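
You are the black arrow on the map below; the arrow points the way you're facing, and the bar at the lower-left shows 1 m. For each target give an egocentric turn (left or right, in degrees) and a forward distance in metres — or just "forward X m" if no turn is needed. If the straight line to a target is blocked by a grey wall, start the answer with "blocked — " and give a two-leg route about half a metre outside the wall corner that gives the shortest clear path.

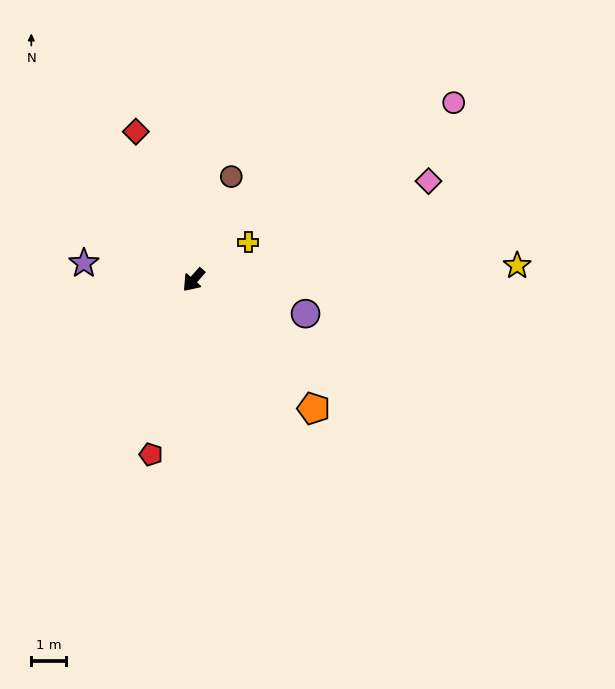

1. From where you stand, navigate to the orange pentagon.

turn left 84°, forward 5.1 m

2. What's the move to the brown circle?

turn right 159°, forward 3.2 m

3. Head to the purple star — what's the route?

turn right 57°, forward 3.2 m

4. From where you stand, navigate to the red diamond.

turn right 117°, forward 4.6 m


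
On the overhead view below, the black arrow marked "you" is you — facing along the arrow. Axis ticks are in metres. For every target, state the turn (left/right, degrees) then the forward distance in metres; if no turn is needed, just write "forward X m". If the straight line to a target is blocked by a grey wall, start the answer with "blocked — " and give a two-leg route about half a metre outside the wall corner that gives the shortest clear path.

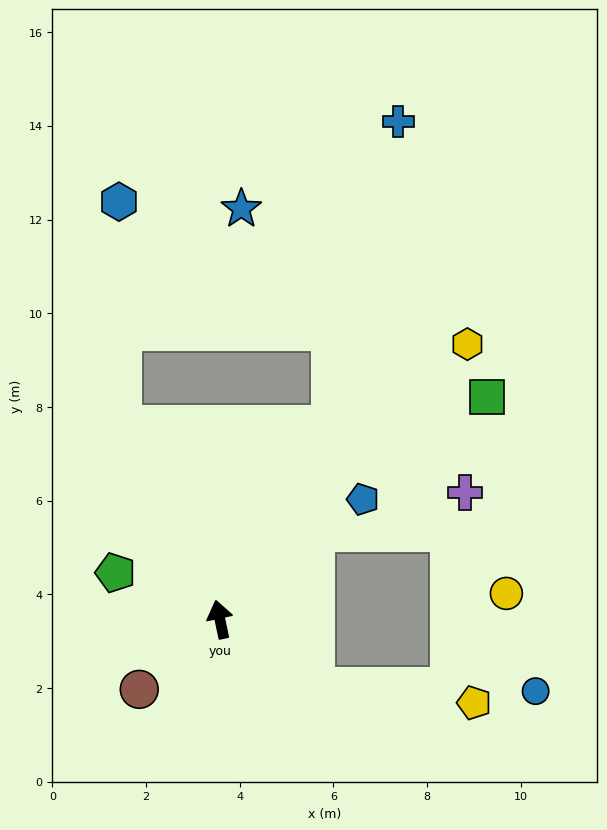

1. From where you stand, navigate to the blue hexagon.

blocked — turn left 15°, forward 4.6 m, then turn right 26°, forward 4.8 m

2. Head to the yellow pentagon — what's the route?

blocked — turn right 137°, forward 2.5 m, then turn left 29°, forward 3.4 m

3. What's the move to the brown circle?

turn left 119°, forward 2.3 m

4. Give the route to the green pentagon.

turn left 54°, forward 2.4 m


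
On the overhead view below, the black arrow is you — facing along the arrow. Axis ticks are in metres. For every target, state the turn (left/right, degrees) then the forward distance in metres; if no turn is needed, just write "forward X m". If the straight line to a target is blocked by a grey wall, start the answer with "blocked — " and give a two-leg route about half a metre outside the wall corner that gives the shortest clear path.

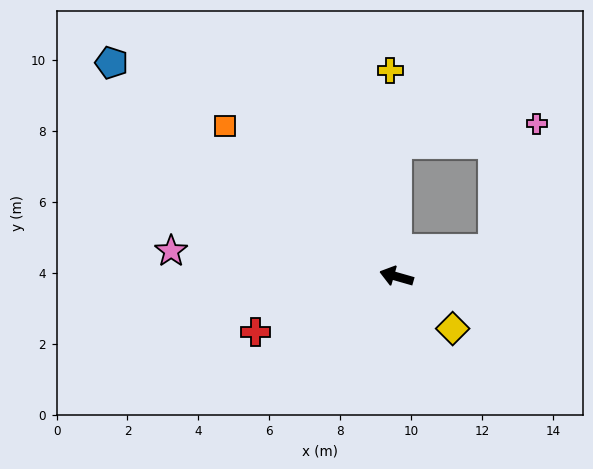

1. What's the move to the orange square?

turn right 25°, forward 6.4 m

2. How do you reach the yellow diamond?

turn left 153°, forward 2.2 m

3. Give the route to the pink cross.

blocked — turn right 148°, forward 2.8 m, then turn left 55°, forward 3.7 m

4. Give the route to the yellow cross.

turn right 72°, forward 5.8 m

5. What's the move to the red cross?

turn left 37°, forward 4.3 m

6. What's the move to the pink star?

turn left 9°, forward 6.4 m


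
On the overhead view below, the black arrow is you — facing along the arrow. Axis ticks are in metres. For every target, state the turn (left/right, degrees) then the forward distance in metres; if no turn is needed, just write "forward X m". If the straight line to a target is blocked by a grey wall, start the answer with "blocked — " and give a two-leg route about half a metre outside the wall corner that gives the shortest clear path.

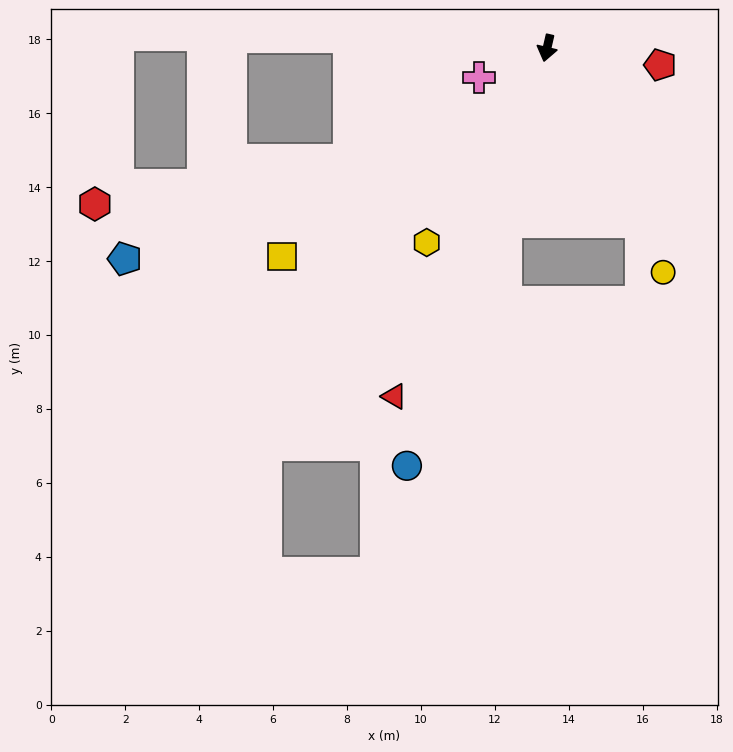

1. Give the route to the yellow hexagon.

turn right 19°, forward 6.2 m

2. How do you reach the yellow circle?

turn left 40°, forward 6.8 m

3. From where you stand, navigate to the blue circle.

turn right 6°, forward 11.9 m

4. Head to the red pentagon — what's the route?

turn left 95°, forward 3.1 m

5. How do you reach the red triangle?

turn right 11°, forward 10.3 m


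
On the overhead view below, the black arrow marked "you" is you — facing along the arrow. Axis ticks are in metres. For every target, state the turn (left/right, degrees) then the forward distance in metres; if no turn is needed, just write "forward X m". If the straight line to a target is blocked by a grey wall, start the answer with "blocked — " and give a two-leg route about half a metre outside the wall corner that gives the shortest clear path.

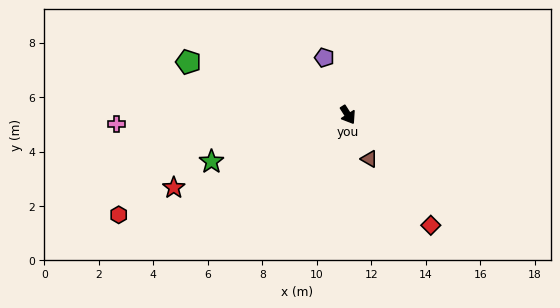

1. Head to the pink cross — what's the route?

turn right 120°, forward 8.5 m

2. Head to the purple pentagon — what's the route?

turn left 170°, forward 2.3 m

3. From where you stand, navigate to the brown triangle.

turn right 7°, forward 1.8 m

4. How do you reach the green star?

turn right 104°, forward 5.3 m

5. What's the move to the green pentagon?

turn right 141°, forward 6.2 m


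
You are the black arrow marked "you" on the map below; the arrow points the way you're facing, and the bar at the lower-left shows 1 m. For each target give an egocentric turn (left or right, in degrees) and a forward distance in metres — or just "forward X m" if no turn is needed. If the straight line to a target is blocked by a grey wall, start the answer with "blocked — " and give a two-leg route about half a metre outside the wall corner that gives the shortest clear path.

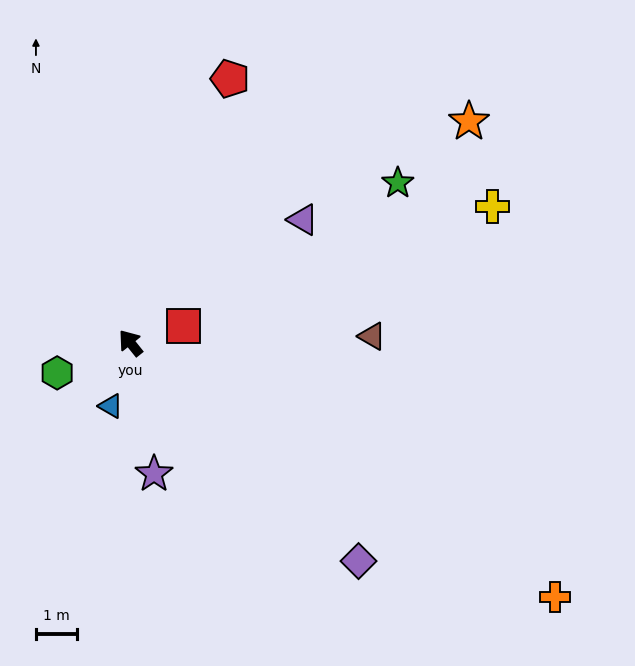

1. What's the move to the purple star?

turn left 152°, forward 3.2 m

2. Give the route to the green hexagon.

turn left 74°, forward 1.9 m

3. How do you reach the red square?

turn right 111°, forward 1.3 m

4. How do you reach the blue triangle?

turn left 124°, forward 1.6 m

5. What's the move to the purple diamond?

turn right 172°, forward 7.6 m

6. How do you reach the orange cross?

turn right 160°, forward 12.0 m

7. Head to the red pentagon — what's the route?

turn right 59°, forward 6.8 m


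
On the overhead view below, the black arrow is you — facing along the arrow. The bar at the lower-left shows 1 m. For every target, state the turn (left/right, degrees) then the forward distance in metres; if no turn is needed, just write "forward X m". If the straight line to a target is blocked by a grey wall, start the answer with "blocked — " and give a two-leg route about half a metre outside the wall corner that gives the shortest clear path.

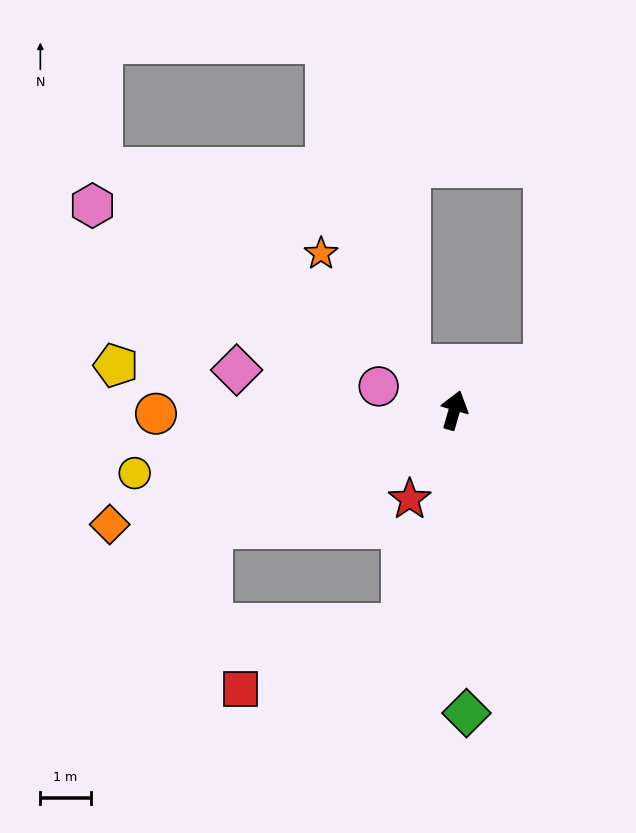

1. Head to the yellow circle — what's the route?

turn left 117°, forward 6.5 m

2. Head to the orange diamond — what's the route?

turn left 125°, forward 7.2 m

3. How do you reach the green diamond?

turn right 162°, forward 6.0 m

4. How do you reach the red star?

turn left 170°, forward 2.0 m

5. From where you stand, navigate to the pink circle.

turn left 89°, forward 1.6 m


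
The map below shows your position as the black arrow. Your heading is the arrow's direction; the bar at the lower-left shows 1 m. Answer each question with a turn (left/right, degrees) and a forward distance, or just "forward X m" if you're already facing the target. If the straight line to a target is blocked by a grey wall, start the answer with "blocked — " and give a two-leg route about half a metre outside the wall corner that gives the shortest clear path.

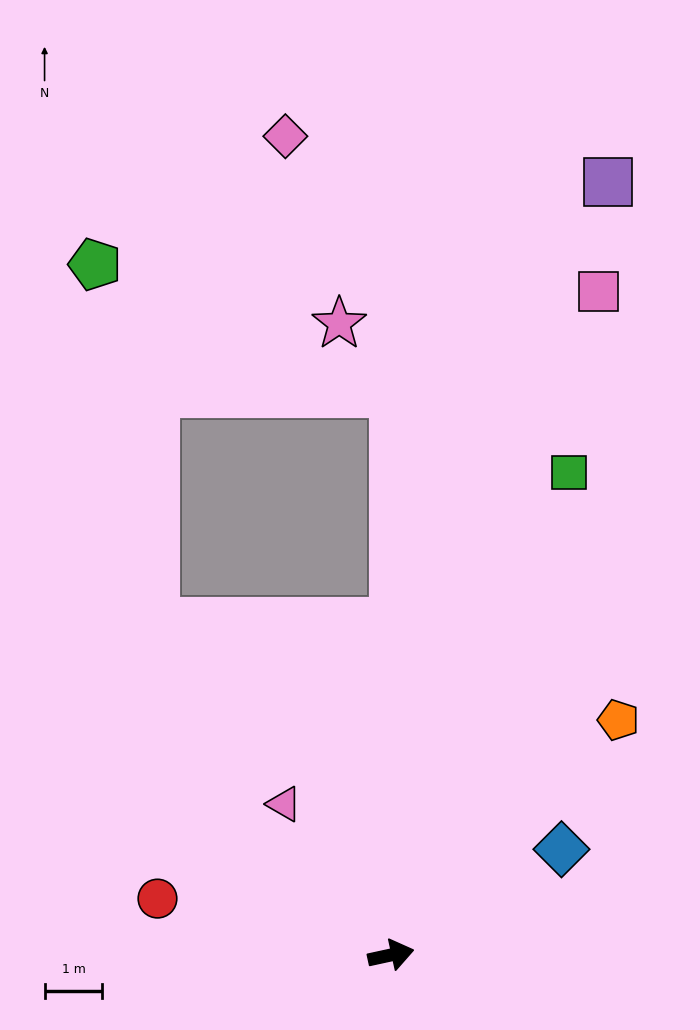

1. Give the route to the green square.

turn left 57°, forward 8.9 m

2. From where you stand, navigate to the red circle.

turn left 154°, forward 4.2 m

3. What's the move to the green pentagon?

blocked — turn left 77°, forward 9.7 m, then turn left 68°, forward 5.6 m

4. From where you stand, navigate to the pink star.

blocked — turn left 77°, forward 9.7 m, then turn left 39°, forward 1.5 m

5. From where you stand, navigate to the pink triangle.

turn left 113°, forward 3.2 m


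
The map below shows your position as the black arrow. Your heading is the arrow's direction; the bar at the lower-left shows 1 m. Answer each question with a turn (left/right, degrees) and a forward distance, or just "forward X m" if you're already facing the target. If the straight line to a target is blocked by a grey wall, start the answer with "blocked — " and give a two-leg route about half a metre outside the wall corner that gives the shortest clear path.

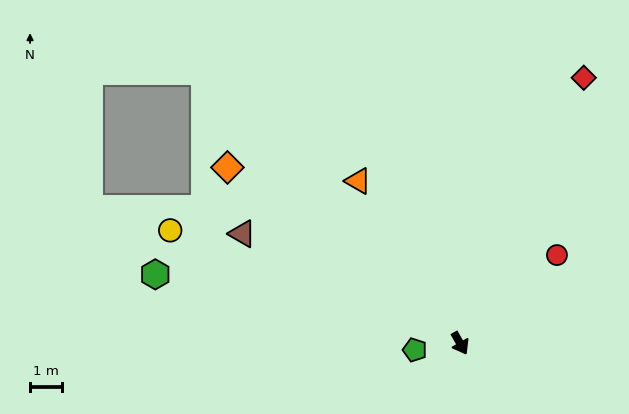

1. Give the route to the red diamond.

turn left 125°, forward 9.1 m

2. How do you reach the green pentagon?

turn right 111°, forward 1.4 m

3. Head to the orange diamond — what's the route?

turn right 157°, forward 9.1 m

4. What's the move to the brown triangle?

turn right 146°, forward 7.6 m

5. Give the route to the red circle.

turn left 103°, forward 4.1 m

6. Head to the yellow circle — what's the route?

turn right 141°, forward 9.7 m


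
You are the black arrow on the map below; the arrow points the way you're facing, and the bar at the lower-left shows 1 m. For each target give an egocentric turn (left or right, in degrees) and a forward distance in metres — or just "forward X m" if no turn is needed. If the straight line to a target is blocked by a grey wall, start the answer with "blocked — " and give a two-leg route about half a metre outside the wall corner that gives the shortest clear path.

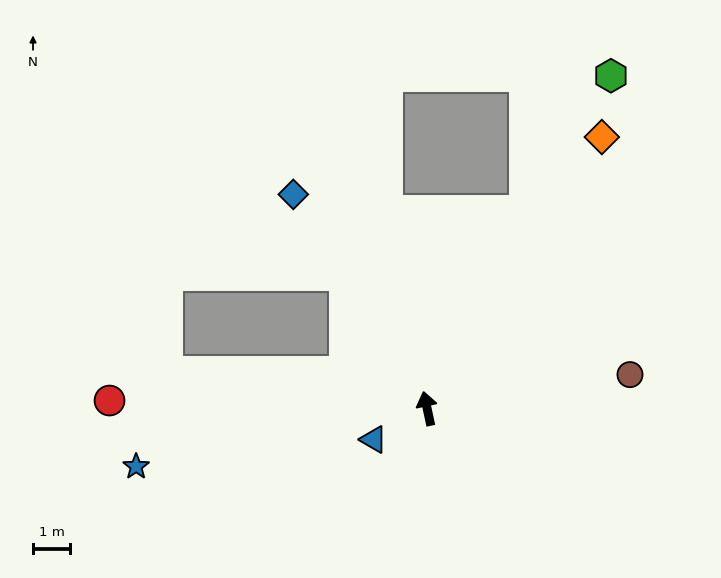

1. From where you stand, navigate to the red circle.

turn left 76°, forward 8.6 m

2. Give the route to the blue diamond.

turn left 20°, forward 6.8 m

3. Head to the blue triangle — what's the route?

turn left 108°, forward 1.7 m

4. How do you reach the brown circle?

turn right 93°, forward 5.5 m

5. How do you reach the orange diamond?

turn right 45°, forward 8.7 m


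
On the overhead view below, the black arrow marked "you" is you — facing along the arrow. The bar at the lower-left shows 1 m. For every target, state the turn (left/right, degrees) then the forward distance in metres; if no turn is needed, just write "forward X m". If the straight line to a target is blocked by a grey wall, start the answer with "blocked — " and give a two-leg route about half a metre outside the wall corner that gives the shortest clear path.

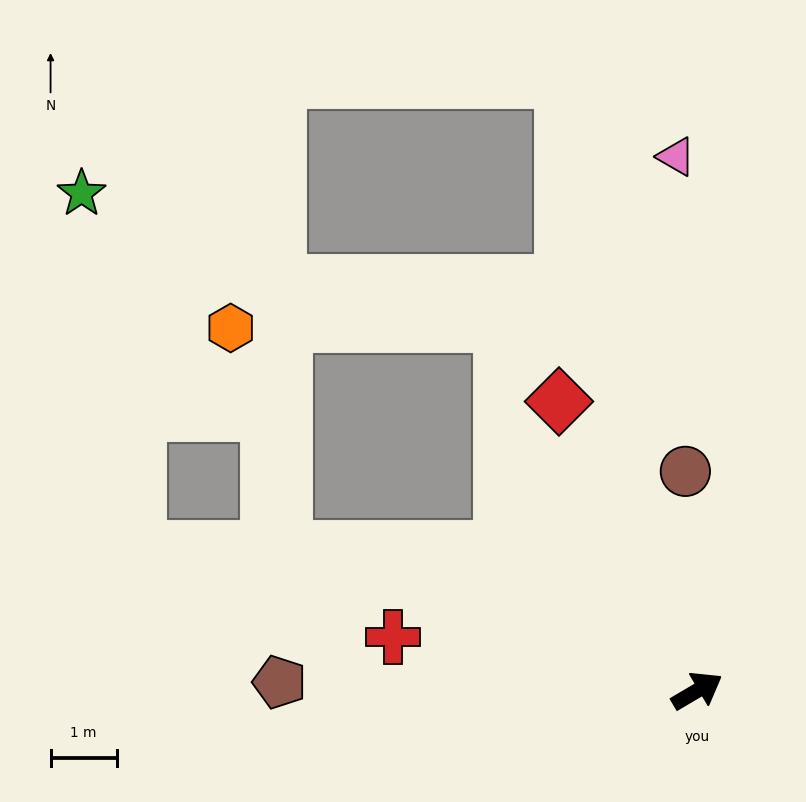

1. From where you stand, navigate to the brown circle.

turn left 63°, forward 3.3 m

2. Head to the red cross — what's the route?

turn left 139°, forward 4.7 m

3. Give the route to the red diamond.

turn left 85°, forward 4.8 m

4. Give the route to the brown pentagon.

turn left 148°, forward 6.3 m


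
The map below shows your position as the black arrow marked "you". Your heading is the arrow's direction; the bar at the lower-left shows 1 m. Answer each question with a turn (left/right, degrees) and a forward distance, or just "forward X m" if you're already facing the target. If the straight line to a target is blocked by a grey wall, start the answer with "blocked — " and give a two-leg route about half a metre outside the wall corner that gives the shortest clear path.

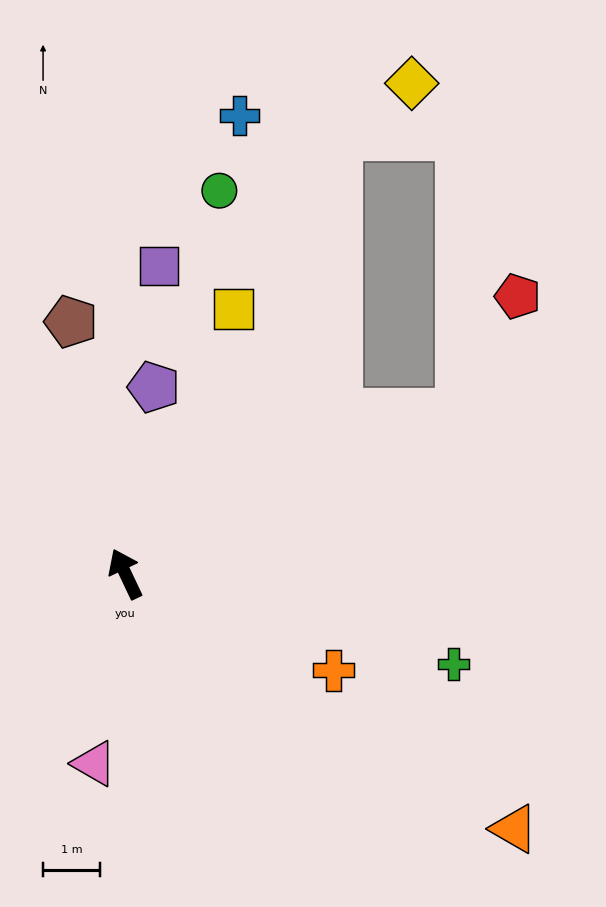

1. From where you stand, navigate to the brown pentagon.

turn right 13°, forward 4.5 m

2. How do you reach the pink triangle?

turn left 145°, forward 3.4 m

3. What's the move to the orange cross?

turn right 140°, forward 4.0 m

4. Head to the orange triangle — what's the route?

turn right 149°, forward 8.2 m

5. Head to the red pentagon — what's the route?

blocked — turn right 90°, forward 6.5 m, then turn left 38°, forward 2.3 m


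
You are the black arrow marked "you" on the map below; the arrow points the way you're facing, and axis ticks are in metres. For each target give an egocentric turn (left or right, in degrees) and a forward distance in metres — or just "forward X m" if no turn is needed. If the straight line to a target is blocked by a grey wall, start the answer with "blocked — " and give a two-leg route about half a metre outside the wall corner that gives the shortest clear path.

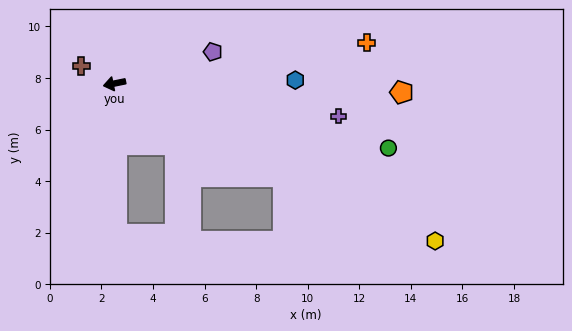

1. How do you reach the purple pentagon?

turn right 174°, forward 4.0 m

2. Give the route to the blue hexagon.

turn left 170°, forward 7.0 m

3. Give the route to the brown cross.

turn right 39°, forward 1.5 m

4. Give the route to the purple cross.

turn left 160°, forward 8.8 m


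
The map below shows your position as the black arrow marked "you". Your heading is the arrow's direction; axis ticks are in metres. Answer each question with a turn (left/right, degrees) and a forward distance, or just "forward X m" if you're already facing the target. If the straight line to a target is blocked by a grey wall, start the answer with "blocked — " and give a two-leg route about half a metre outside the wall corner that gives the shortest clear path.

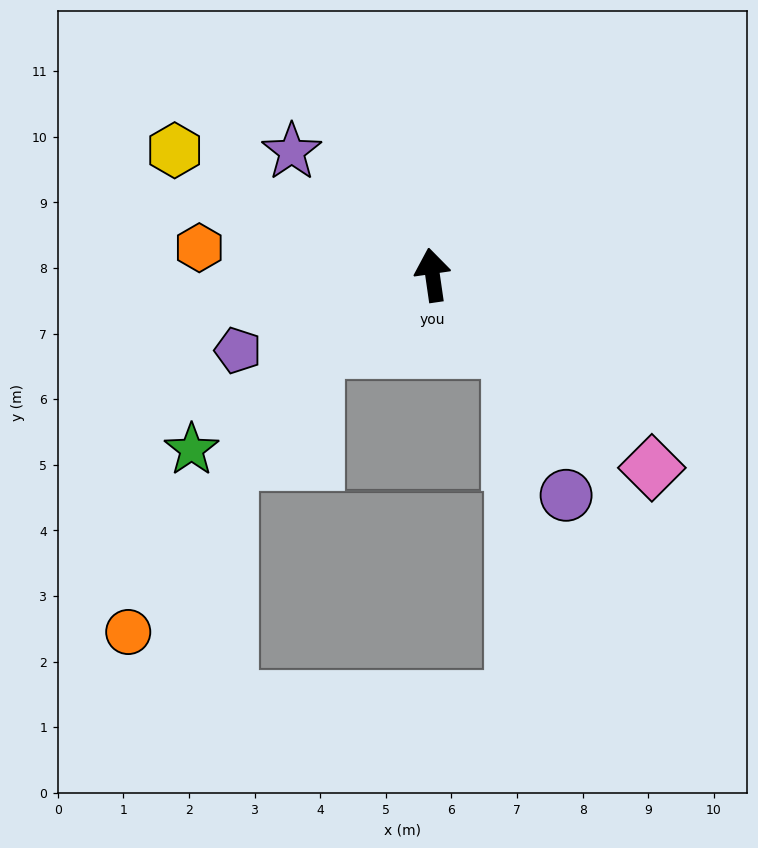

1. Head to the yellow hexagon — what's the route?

turn left 56°, forward 4.4 m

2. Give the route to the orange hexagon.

turn left 75°, forward 3.6 m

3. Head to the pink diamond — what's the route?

turn right 140°, forward 4.5 m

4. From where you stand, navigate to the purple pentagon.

turn left 103°, forward 3.2 m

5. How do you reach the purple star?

turn left 41°, forward 2.9 m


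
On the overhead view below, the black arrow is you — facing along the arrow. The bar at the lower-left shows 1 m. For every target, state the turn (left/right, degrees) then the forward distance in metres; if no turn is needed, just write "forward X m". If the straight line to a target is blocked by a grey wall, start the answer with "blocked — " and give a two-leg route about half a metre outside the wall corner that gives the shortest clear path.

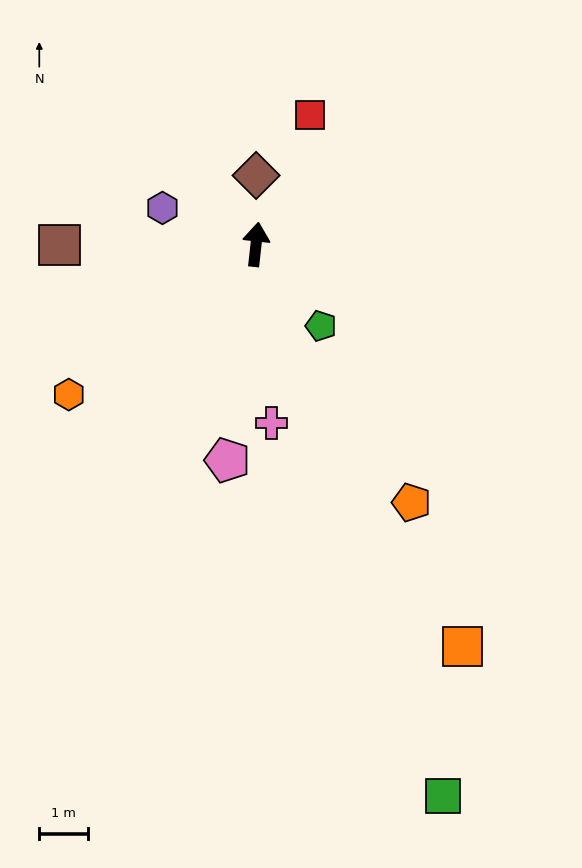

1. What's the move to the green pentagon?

turn right 135°, forward 2.2 m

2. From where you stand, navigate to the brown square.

turn left 96°, forward 4.1 m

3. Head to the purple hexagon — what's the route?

turn left 75°, forward 2.1 m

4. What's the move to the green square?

turn right 155°, forward 12.1 m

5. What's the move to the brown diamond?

turn left 6°, forward 1.4 m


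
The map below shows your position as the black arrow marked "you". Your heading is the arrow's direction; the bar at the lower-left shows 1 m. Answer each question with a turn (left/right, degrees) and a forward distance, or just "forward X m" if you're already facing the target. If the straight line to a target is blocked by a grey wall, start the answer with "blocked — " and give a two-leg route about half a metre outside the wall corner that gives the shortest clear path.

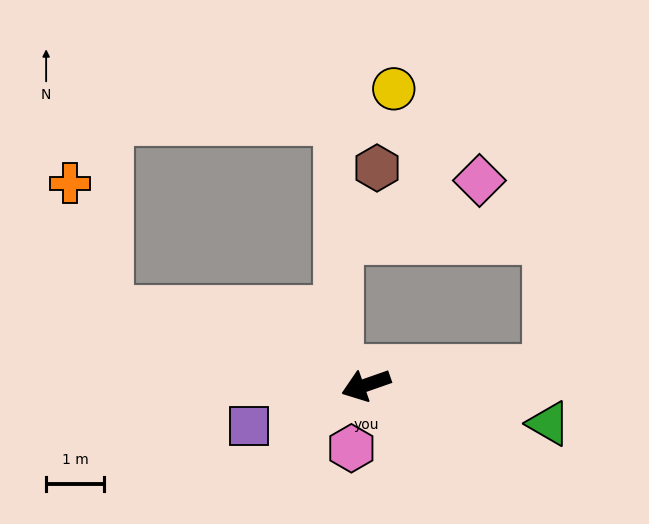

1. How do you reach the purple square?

forward 2.1 m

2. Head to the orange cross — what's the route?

blocked — turn right 36°, forward 4.6 m, then turn right 56°, forward 2.3 m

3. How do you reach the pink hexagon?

turn left 58°, forward 1.1 m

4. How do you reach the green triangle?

turn left 149°, forward 3.2 m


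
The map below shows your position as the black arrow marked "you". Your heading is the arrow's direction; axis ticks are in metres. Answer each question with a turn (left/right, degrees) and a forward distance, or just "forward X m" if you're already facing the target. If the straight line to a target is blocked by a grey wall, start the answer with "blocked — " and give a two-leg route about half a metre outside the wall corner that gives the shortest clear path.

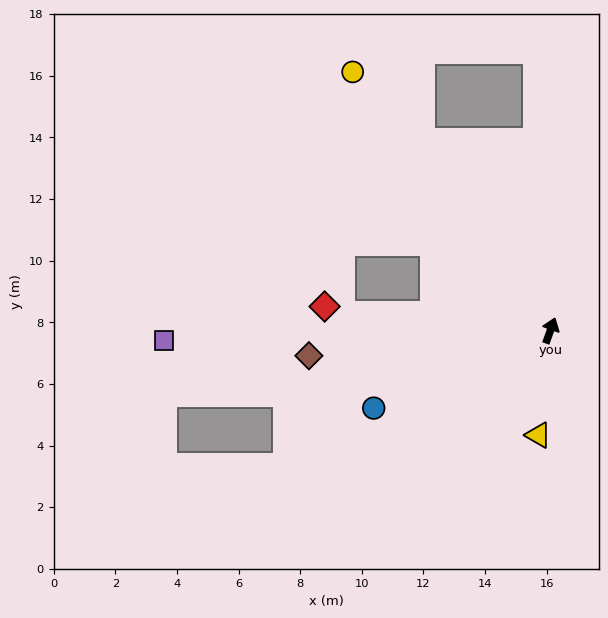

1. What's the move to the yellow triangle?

turn right 167°, forward 3.4 m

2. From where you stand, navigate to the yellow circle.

turn left 57°, forward 10.6 m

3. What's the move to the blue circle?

turn left 134°, forward 6.3 m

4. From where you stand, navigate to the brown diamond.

turn left 116°, forward 7.9 m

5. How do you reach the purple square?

turn left 111°, forward 12.5 m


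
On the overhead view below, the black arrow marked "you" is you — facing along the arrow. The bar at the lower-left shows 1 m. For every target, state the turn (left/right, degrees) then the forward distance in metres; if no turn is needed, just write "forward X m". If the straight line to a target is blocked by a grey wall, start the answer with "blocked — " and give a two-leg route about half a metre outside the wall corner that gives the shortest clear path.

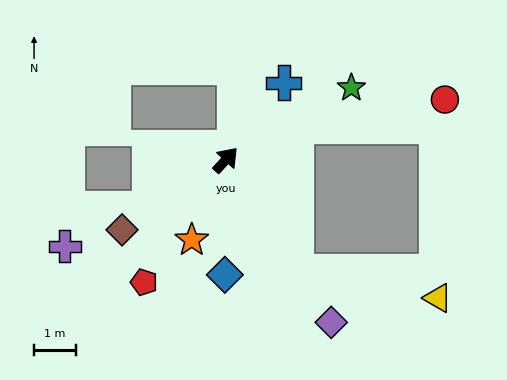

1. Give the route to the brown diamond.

turn left 167°, forward 3.0 m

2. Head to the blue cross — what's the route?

turn left 6°, forward 2.3 m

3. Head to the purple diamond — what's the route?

turn right 105°, forward 4.6 m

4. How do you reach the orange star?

turn right 161°, forward 2.1 m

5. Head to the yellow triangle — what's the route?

blocked — turn right 105°, forward 3.2 m, then turn left 47°, forward 3.4 m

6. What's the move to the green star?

turn right 18°, forward 3.5 m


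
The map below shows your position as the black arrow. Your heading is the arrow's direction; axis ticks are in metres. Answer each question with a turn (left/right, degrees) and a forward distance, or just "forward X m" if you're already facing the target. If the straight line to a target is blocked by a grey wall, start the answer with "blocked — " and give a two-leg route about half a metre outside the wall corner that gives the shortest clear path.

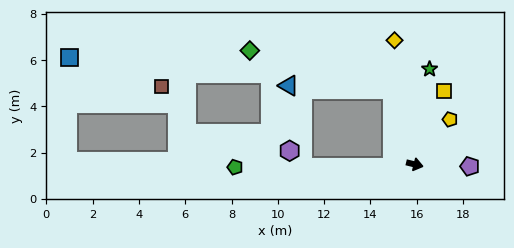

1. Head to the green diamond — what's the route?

blocked — turn left 120°, forward 3.4 m, then turn left 58°, forward 6.4 m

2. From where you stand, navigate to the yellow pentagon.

turn left 66°, forward 2.5 m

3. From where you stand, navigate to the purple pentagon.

turn left 12°, forward 2.4 m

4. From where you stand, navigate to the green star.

turn left 95°, forward 4.2 m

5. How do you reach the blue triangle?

blocked — turn left 120°, forward 3.4 m, then turn left 72°, forward 4.5 m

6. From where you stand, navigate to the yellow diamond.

turn left 113°, forward 5.4 m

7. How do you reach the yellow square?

turn left 82°, forward 3.4 m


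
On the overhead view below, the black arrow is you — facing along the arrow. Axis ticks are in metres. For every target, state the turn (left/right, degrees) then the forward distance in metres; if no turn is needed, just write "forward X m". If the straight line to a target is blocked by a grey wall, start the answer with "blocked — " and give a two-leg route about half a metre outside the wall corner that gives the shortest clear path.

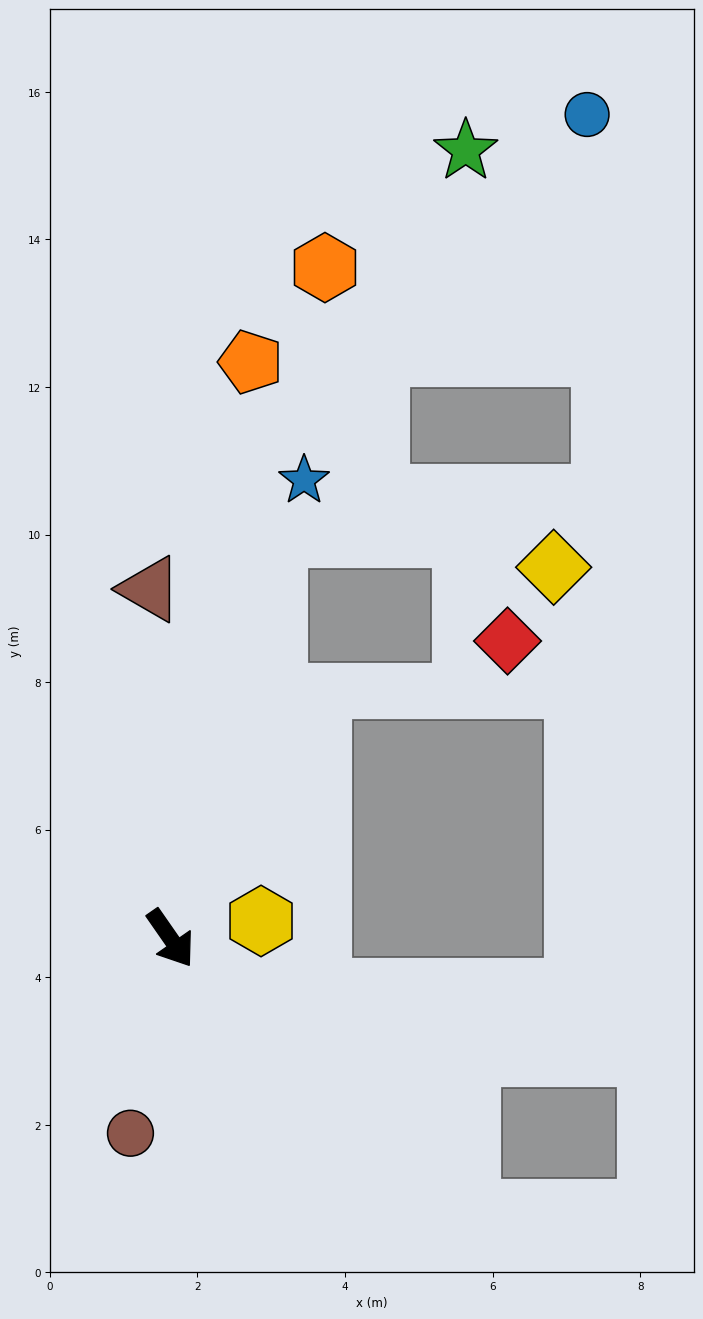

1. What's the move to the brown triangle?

turn left 149°, forward 4.7 m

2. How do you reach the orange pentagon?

turn left 137°, forward 7.9 m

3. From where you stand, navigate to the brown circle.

turn right 46°, forward 2.7 m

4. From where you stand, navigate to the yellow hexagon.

turn left 66°, forward 1.2 m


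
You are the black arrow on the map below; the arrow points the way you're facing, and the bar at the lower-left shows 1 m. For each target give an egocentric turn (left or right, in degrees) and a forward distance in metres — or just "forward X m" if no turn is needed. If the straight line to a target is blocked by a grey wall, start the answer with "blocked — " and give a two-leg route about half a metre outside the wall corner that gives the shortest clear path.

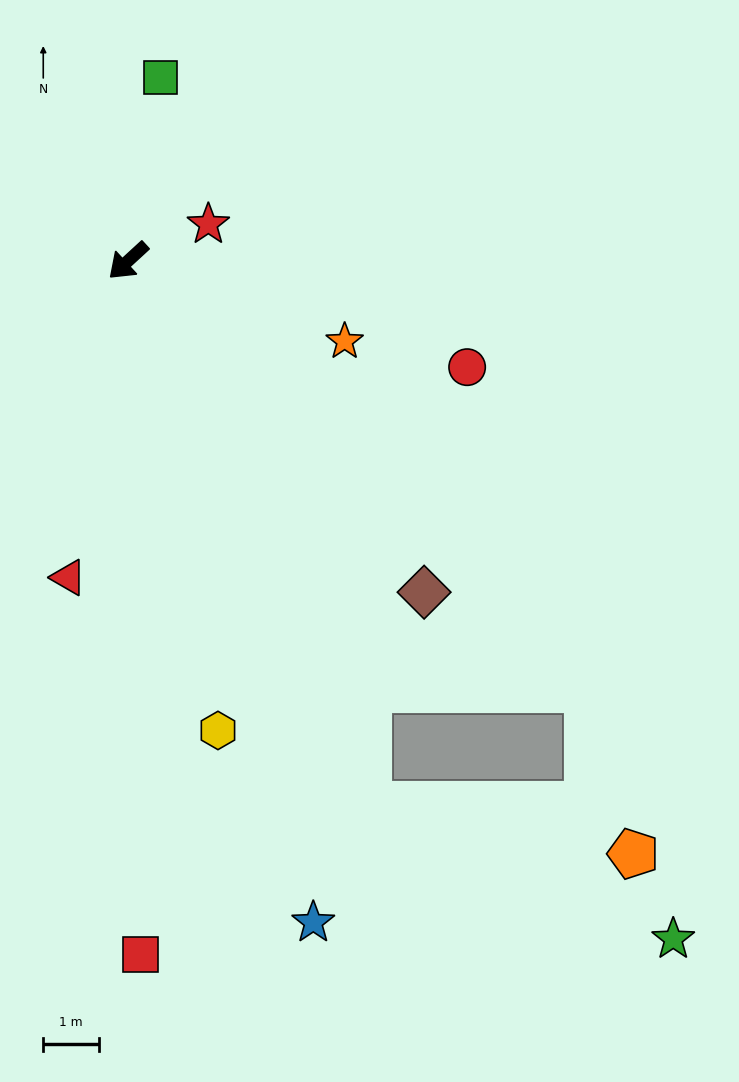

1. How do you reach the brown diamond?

turn left 89°, forward 8.0 m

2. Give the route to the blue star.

turn left 63°, forward 12.3 m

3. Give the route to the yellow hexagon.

turn left 58°, forward 8.6 m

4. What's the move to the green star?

blocked — turn left 71°, forward 10.7 m, then turn left 43°, forward 6.0 m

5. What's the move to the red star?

turn left 162°, forward 1.6 m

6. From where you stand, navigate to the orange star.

turn left 117°, forward 4.1 m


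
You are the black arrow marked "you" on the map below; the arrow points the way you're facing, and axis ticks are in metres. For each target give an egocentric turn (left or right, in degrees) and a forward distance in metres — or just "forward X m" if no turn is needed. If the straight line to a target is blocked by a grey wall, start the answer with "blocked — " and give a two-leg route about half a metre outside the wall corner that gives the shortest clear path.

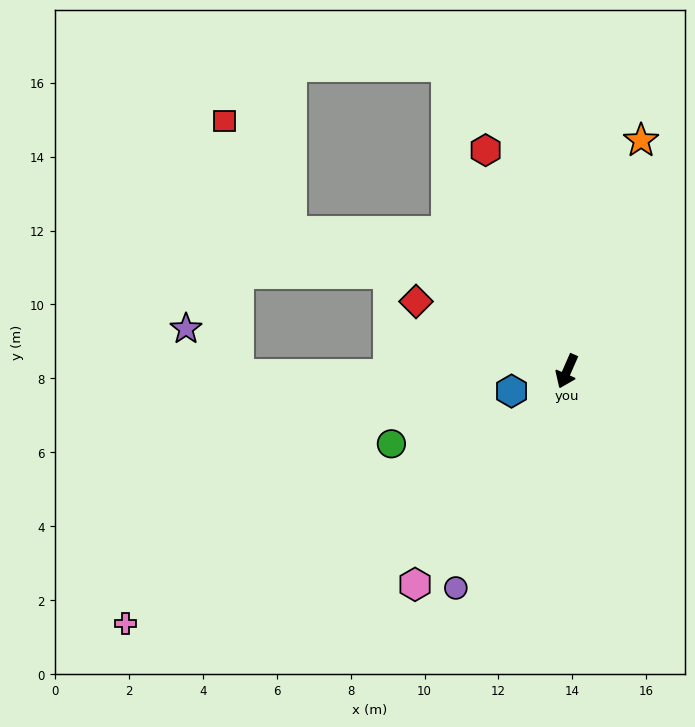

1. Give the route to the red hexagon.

turn right 136°, forward 6.4 m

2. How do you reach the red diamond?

turn right 91°, forward 4.5 m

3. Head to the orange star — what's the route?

turn right 174°, forward 6.6 m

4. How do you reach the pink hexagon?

turn right 12°, forward 7.1 m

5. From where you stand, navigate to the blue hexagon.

turn right 47°, forward 1.6 m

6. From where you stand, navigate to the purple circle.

turn right 3°, forward 6.6 m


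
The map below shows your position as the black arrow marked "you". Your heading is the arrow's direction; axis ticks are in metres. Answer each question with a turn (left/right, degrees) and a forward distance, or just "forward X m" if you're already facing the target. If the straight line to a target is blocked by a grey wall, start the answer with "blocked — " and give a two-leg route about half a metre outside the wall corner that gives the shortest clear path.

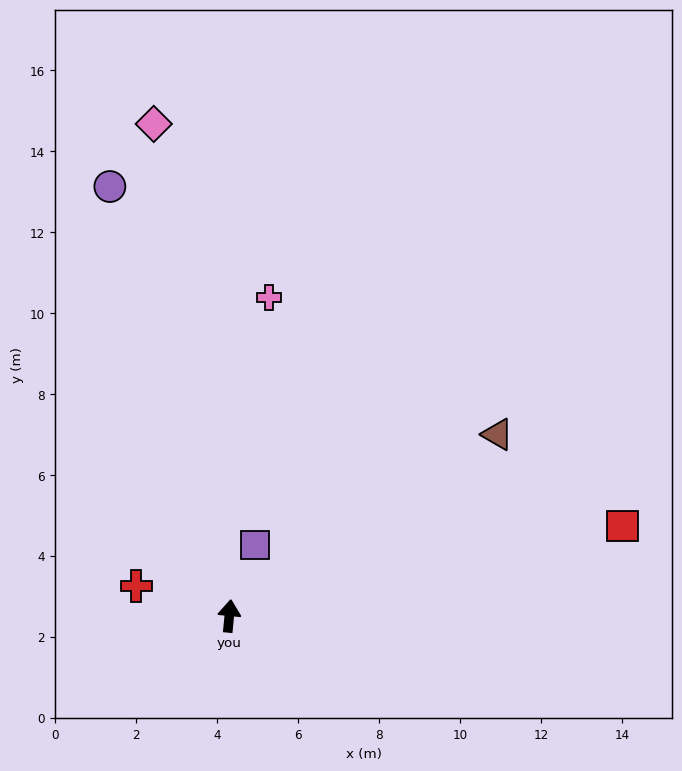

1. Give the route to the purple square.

turn right 14°, forward 1.9 m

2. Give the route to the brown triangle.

turn right 50°, forward 8.0 m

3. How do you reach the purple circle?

turn left 21°, forward 11.0 m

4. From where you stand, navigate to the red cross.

turn left 78°, forward 2.4 m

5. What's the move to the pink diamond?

turn left 14°, forward 12.3 m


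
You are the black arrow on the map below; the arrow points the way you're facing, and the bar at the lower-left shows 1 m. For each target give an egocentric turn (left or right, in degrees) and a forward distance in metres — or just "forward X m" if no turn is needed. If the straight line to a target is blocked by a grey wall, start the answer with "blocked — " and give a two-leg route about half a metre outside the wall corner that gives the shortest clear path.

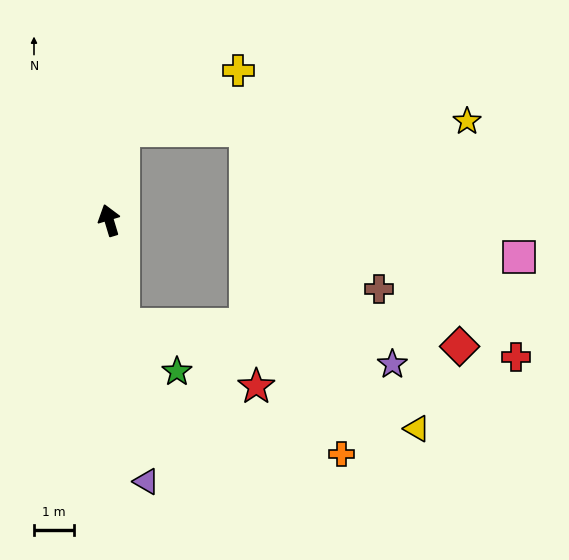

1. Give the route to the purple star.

blocked — turn left 171°, forward 2.6 m, then turn left 74°, forward 6.7 m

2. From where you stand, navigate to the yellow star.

blocked — turn right 26°, forward 2.3 m, then turn right 79°, forward 8.5 m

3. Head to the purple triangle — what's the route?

turn left 171°, forward 6.5 m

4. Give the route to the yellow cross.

blocked — turn right 26°, forward 2.3 m, then turn right 53°, forward 3.2 m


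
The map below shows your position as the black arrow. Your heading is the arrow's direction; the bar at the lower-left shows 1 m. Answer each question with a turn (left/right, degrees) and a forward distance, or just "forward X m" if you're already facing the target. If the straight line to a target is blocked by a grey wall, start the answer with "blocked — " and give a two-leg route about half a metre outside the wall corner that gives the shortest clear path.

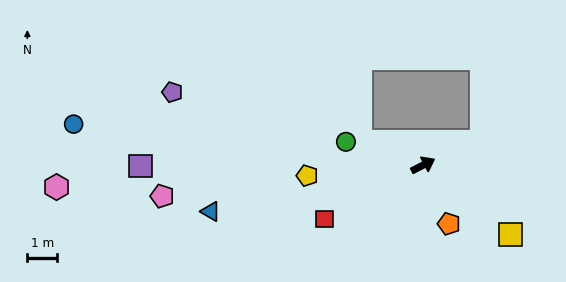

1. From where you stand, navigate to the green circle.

turn left 136°, forward 2.7 m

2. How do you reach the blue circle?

turn left 146°, forward 11.9 m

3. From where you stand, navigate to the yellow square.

turn right 66°, forward 3.8 m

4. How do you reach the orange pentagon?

turn right 94°, forward 2.2 m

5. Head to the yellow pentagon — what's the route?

turn left 158°, forward 3.9 m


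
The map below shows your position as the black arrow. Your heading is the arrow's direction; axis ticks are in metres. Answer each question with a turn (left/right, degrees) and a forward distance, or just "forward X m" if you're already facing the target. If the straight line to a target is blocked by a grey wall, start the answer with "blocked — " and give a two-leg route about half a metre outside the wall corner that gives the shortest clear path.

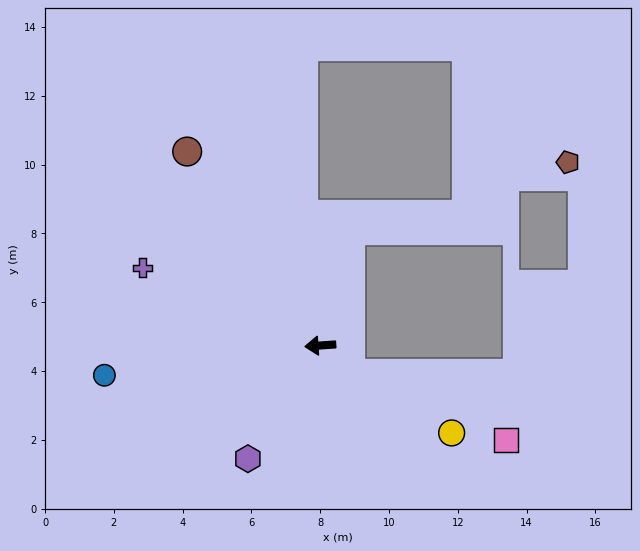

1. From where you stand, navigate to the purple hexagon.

turn left 53°, forward 3.9 m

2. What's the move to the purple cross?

turn right 28°, forward 5.6 m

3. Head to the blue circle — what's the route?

turn left 4°, forward 6.3 m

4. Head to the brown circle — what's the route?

turn right 60°, forward 6.8 m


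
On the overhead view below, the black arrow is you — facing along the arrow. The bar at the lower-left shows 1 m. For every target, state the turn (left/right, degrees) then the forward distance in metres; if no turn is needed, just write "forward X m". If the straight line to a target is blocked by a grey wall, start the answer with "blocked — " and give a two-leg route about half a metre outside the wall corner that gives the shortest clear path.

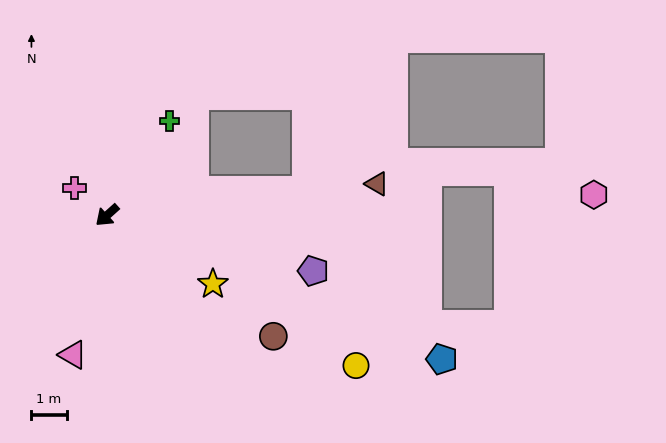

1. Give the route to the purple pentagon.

turn left 123°, forward 6.1 m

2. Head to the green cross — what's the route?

turn right 165°, forward 3.2 m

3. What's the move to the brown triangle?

turn left 145°, forward 7.7 m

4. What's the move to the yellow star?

turn left 105°, forward 3.6 m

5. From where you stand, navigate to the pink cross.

turn right 82°, forward 1.2 m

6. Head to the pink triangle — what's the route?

turn left 34°, forward 4.1 m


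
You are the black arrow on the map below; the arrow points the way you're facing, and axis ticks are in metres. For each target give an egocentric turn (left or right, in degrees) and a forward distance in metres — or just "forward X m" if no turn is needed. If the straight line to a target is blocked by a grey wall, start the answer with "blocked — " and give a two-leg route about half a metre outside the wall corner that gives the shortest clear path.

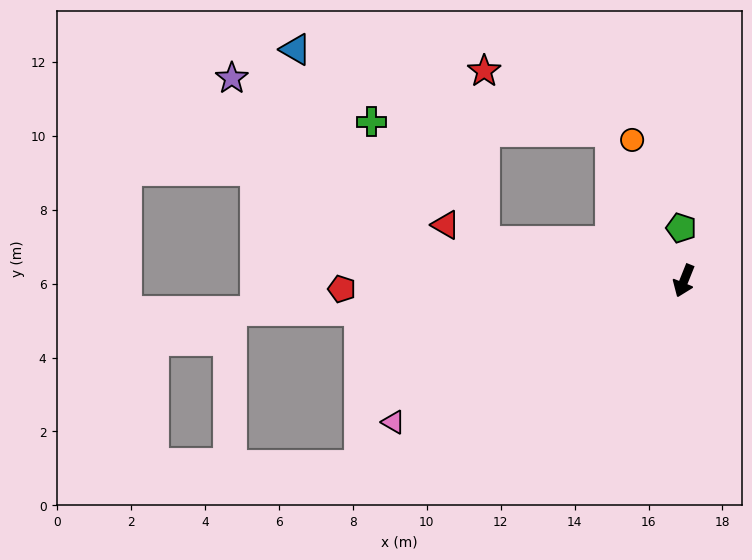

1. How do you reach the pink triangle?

turn right 42°, forward 8.7 m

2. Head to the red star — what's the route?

blocked — turn right 79°, forward 5.5 m, then turn right 79°, forward 4.6 m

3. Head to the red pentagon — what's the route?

turn right 67°, forward 9.3 m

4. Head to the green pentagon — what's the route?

turn right 155°, forward 1.4 m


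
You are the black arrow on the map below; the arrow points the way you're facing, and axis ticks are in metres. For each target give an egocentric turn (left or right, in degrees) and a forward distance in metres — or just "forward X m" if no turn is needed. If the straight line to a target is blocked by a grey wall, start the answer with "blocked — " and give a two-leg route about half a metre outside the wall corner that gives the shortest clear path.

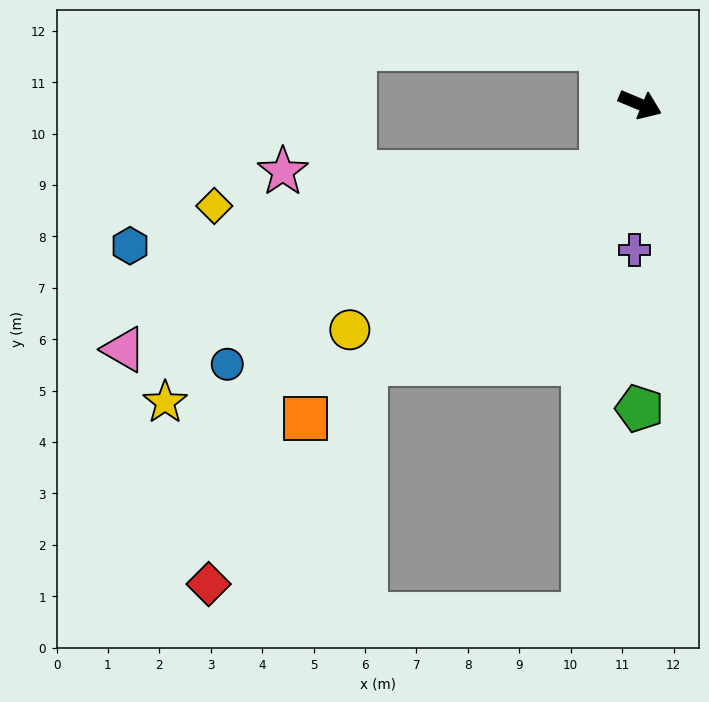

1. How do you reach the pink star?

blocked — turn right 97°, forward 1.5 m, then turn right 60°, forward 6.2 m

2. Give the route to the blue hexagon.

blocked — turn right 97°, forward 1.5 m, then turn right 51°, forward 9.3 m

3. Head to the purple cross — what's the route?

turn right 70°, forward 2.8 m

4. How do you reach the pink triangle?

blocked — turn right 97°, forward 1.5 m, then turn right 40°, forward 9.9 m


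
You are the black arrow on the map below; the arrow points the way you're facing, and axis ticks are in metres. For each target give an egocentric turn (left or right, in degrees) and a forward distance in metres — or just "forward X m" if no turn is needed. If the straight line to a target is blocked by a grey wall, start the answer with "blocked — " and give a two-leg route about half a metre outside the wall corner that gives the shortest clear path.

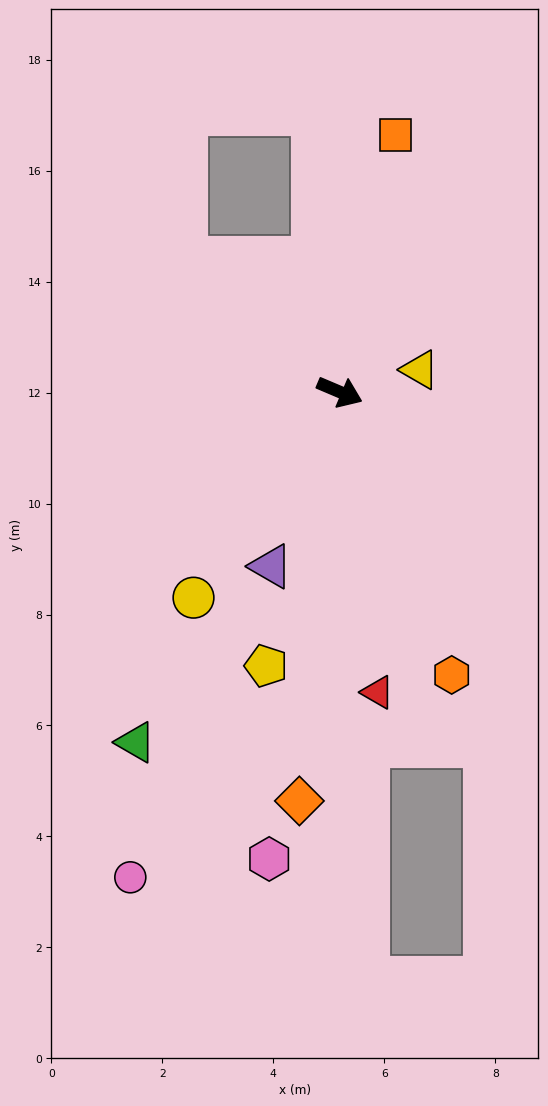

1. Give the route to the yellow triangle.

turn left 38°, forward 1.5 m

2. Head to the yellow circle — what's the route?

turn right 102°, forward 4.5 m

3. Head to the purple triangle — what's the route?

turn right 89°, forward 3.4 m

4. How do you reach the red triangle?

turn right 60°, forward 5.5 m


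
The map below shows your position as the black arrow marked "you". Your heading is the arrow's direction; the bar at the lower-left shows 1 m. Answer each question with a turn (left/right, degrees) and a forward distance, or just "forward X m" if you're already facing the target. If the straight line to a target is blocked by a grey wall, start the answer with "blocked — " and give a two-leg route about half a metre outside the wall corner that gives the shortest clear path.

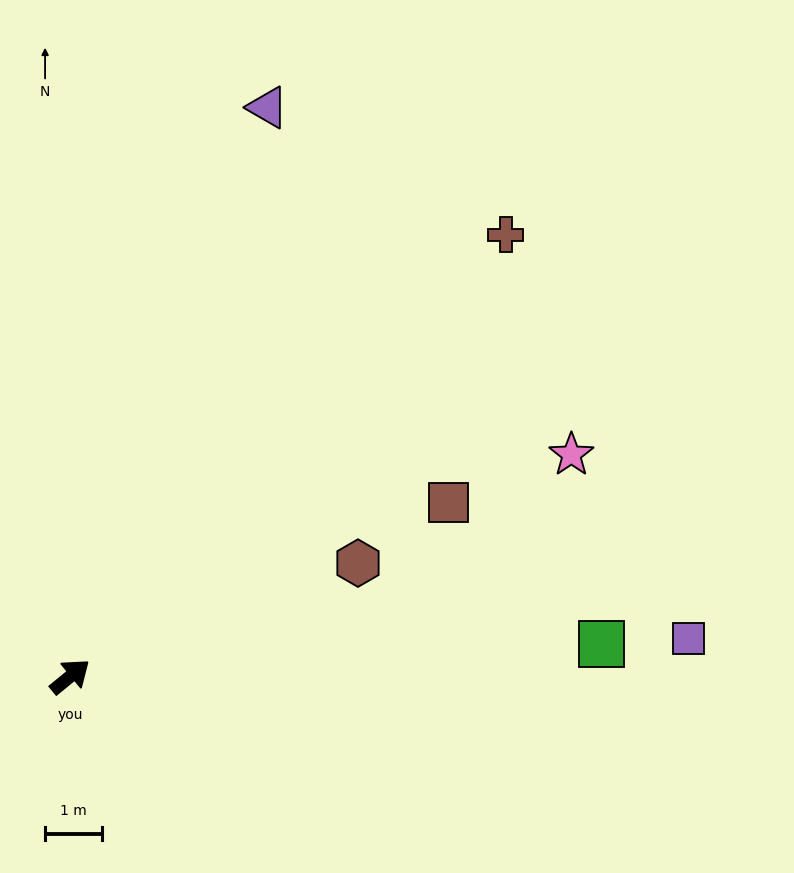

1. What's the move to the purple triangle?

turn left 32°, forward 10.6 m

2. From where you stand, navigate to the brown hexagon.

turn right 18°, forward 5.5 m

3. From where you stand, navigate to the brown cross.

turn left 6°, forward 10.9 m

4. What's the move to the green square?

turn right 36°, forward 9.4 m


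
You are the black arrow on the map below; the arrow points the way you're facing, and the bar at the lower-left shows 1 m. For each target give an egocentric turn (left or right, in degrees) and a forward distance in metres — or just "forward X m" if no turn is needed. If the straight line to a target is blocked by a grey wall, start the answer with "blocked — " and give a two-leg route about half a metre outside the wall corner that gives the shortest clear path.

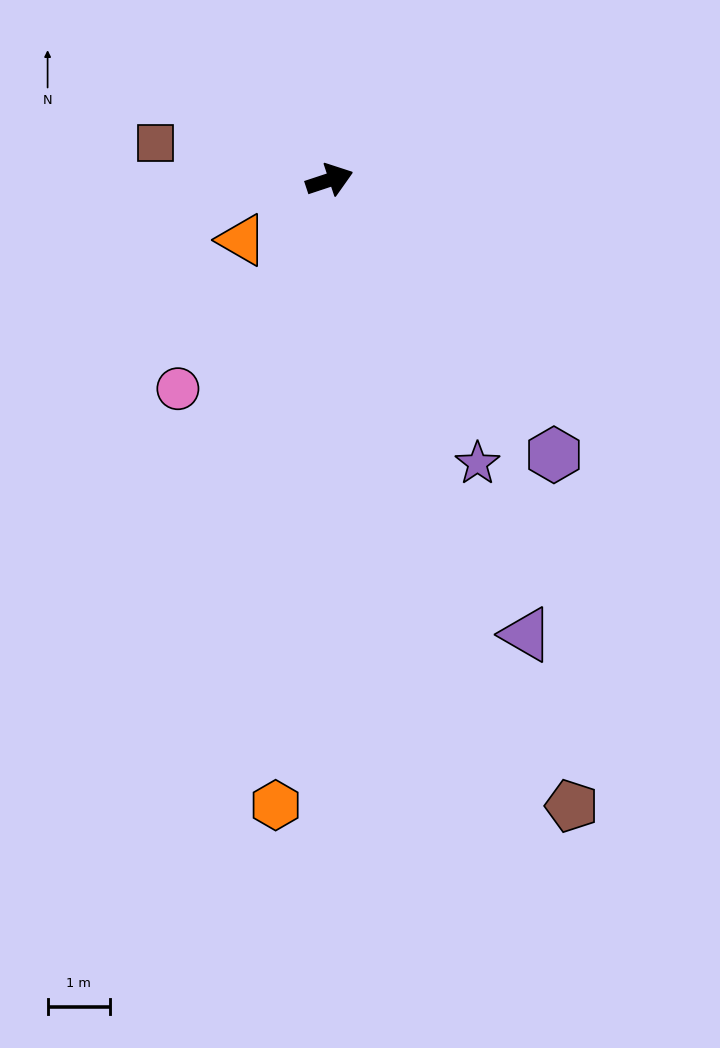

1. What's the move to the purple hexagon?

turn right 69°, forward 5.7 m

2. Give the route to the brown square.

turn left 150°, forward 2.9 m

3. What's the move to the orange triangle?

turn right 164°, forward 1.7 m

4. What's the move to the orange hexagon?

turn right 113°, forward 10.1 m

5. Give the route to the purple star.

turn right 81°, forward 5.1 m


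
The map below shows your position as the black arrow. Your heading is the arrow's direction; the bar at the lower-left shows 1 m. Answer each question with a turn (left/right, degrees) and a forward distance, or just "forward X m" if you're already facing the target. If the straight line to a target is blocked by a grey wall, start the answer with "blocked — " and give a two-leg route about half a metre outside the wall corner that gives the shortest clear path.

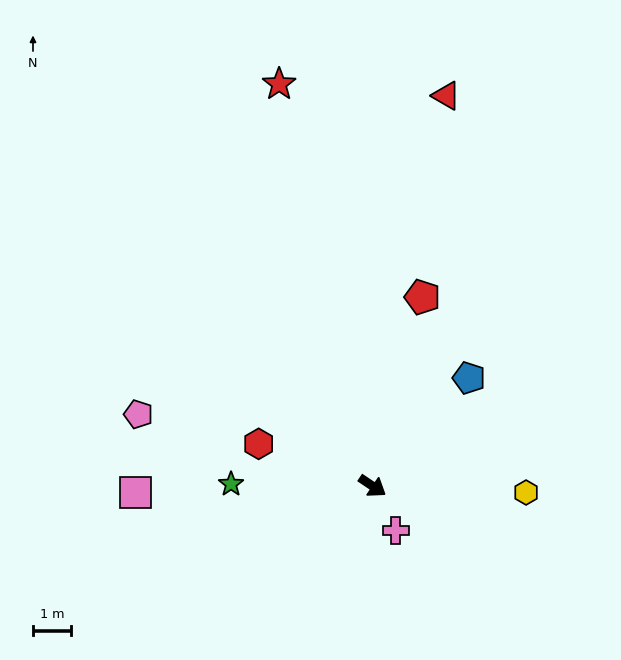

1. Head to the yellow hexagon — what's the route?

turn left 32°, forward 4.0 m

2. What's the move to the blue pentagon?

turn left 82°, forward 3.8 m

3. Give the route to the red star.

turn left 137°, forward 10.9 m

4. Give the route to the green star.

turn right 147°, forward 3.7 m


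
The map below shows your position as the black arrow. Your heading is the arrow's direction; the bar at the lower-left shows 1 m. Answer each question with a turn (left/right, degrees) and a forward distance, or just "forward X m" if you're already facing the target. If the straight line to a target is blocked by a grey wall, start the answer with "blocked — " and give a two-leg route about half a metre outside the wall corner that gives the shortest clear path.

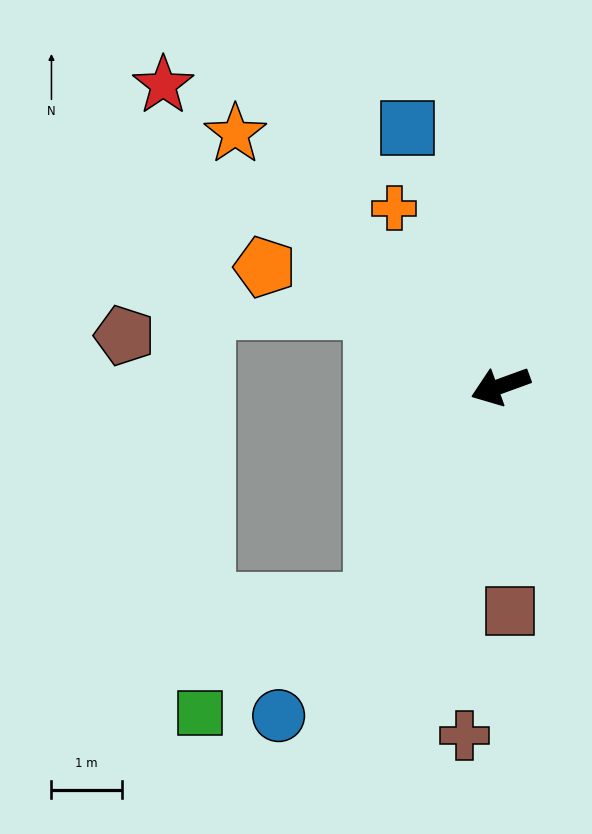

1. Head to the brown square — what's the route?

turn left 72°, forward 3.2 m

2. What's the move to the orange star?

turn right 64°, forward 5.2 m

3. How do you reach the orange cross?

turn right 79°, forward 3.0 m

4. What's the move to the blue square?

turn right 90°, forward 3.9 m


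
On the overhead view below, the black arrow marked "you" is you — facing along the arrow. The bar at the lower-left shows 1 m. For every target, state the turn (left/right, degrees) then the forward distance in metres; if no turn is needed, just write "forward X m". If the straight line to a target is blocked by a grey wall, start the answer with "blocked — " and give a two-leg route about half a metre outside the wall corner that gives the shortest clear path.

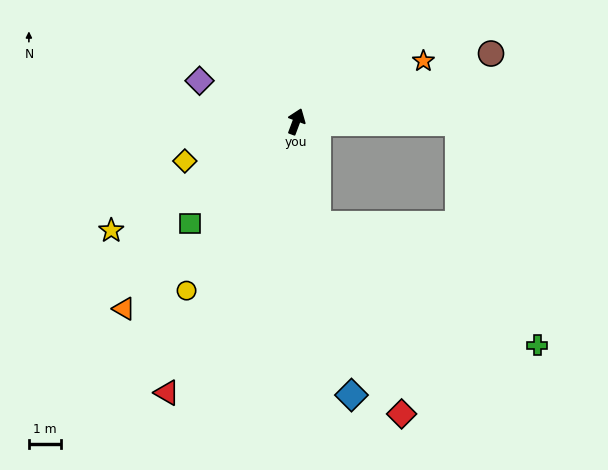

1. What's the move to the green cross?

blocked — turn right 147°, forward 3.3 m, then turn left 49°, forward 7.9 m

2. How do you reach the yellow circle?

turn left 167°, forward 6.3 m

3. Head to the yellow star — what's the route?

turn left 141°, forward 6.8 m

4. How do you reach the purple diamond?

turn left 88°, forward 3.3 m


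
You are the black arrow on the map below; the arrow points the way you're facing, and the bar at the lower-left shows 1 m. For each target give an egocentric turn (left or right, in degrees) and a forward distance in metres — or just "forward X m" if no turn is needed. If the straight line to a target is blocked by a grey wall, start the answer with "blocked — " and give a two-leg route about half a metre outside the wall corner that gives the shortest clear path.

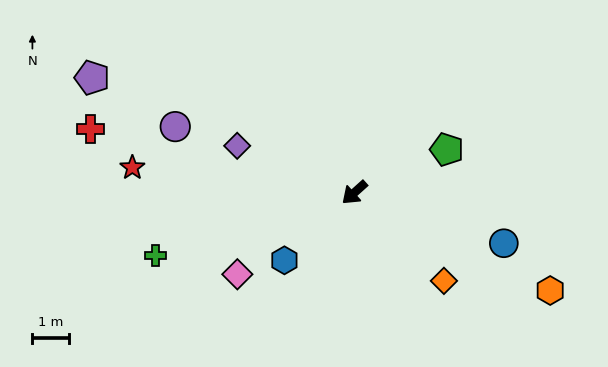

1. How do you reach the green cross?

turn right 24°, forward 5.7 m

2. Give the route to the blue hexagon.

turn left 2°, forward 2.7 m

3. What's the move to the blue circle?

turn left 119°, forward 4.3 m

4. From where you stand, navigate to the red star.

turn right 48°, forward 6.1 m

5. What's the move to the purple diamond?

turn right 64°, forward 3.5 m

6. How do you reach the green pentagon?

turn left 163°, forward 2.8 m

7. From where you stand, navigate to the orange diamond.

turn left 93°, forward 3.4 m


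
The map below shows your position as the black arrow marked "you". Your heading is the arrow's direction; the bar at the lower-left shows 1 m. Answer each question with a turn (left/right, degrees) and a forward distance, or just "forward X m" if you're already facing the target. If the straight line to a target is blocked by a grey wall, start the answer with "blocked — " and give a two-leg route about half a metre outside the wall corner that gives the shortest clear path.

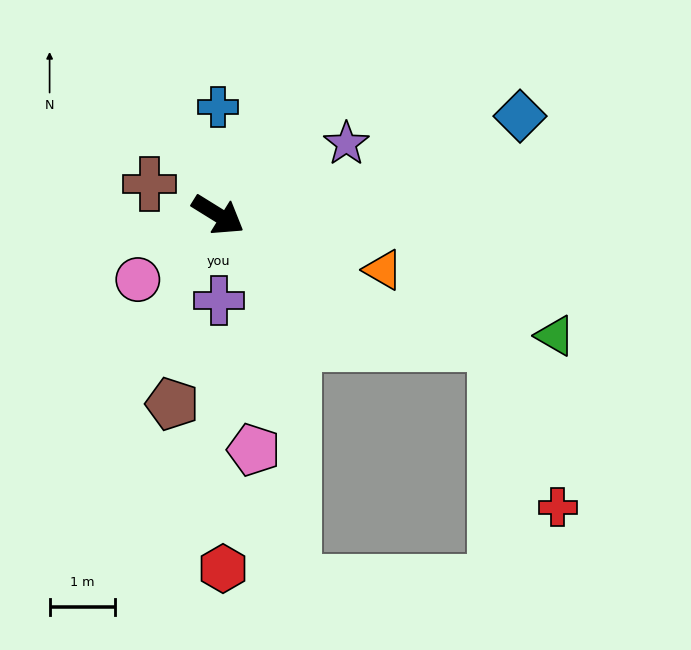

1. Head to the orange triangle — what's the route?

turn left 13°, forward 2.6 m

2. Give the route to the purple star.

turn left 61°, forward 2.2 m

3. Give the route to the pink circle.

turn right 109°, forward 1.6 m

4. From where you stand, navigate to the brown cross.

turn right 173°, forward 1.1 m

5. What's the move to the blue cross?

turn left 122°, forward 1.6 m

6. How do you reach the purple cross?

turn right 58°, forward 1.3 m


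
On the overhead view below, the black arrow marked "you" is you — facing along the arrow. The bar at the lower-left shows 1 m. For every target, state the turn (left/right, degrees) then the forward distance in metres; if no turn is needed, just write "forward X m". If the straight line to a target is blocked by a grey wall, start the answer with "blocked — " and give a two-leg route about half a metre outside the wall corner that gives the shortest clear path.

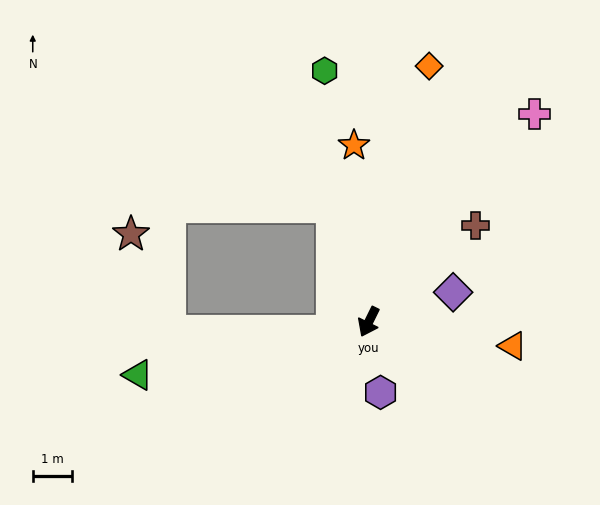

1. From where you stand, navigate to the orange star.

turn right 149°, forward 4.5 m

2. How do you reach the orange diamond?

turn right 167°, forward 6.7 m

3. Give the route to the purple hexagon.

turn left 36°, forward 1.8 m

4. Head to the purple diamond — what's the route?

turn left 136°, forward 2.3 m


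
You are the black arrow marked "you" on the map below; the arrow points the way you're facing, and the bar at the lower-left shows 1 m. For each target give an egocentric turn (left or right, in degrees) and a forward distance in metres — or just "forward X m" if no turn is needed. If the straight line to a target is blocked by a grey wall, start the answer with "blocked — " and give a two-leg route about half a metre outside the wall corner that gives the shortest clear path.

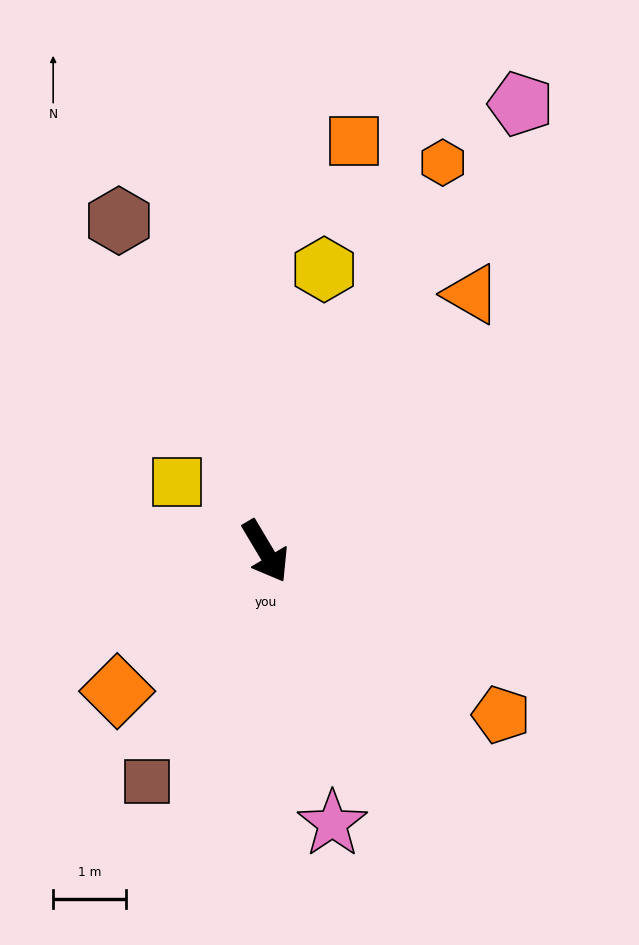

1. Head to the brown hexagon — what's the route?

turn left 173°, forward 5.0 m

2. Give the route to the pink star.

turn right 17°, forward 3.9 m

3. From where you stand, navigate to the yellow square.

turn right 159°, forward 1.6 m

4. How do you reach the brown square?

turn right 58°, forward 3.6 m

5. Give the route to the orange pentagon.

turn left 25°, forward 4.0 m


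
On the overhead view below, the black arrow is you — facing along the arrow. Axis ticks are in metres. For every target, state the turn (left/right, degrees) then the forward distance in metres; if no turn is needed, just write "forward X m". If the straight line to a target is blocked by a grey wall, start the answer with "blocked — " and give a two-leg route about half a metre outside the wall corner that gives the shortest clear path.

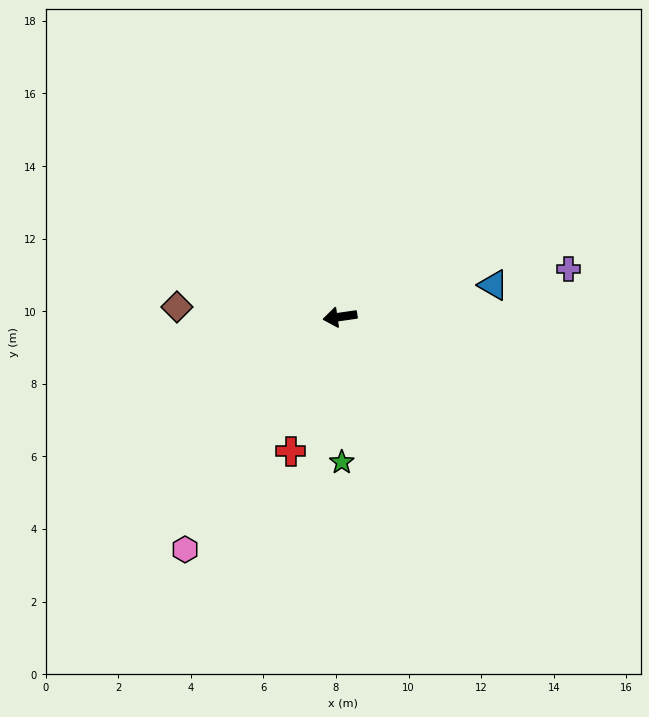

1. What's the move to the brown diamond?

turn right 12°, forward 4.5 m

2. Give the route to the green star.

turn left 82°, forward 4.0 m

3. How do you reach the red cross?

turn left 62°, forward 3.9 m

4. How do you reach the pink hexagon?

turn left 48°, forward 7.7 m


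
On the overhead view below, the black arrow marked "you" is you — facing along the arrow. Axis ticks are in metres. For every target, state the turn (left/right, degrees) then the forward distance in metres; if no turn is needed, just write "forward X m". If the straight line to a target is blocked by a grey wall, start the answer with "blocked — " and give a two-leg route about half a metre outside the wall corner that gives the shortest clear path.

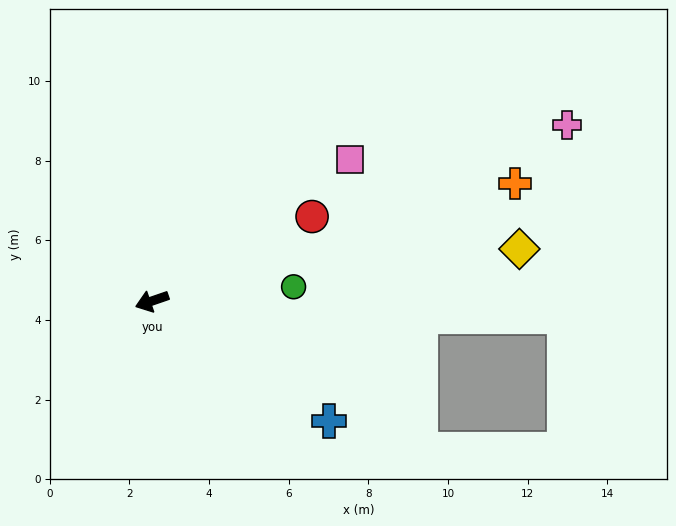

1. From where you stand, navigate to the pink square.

turn right 163°, forward 6.1 m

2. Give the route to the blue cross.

turn left 127°, forward 5.4 m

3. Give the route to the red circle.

turn right 171°, forward 4.5 m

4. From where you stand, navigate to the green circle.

turn left 167°, forward 3.6 m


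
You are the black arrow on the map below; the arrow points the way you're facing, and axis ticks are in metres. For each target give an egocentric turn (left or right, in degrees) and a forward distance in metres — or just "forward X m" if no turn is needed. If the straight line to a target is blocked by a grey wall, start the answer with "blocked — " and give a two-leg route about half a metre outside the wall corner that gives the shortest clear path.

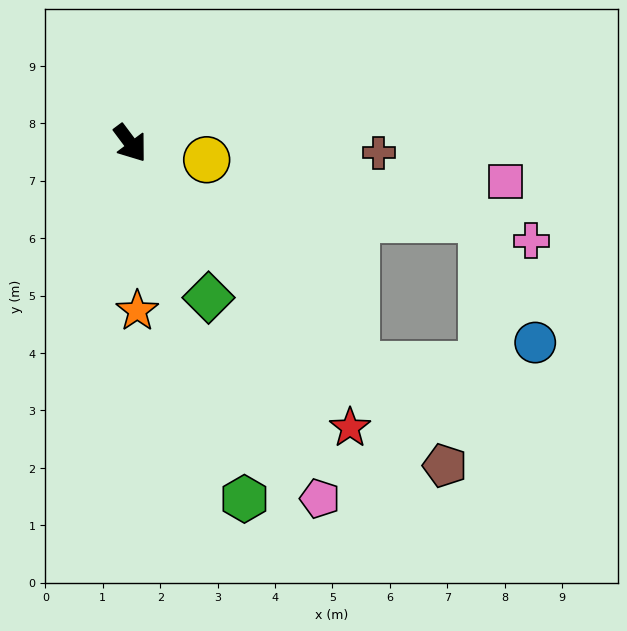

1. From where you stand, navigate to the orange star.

turn right 34°, forward 2.9 m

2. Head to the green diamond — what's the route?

turn right 10°, forward 3.0 m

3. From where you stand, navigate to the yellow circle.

turn left 41°, forward 1.4 m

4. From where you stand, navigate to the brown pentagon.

turn left 8°, forward 7.8 m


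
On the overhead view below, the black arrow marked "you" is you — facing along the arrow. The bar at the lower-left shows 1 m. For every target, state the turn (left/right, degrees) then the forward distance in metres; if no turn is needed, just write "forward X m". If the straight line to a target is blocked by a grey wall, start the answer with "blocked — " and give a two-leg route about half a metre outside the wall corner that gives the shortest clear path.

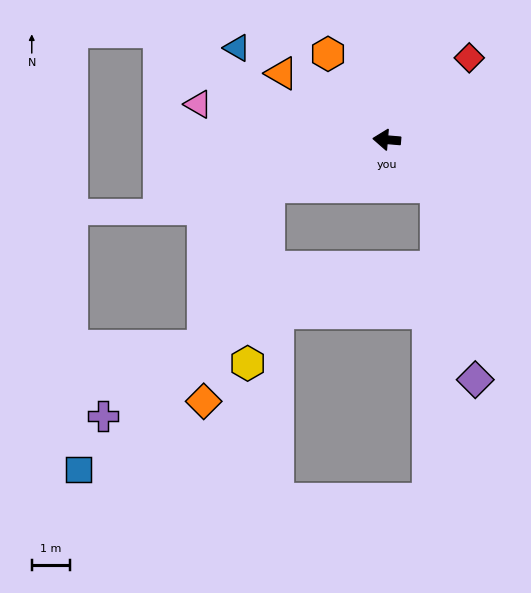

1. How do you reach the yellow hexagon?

blocked — turn left 26°, forward 3.3 m, then turn left 62°, forward 4.7 m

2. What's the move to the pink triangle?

turn right 6°, forward 5.0 m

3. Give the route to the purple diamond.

blocked — turn left 141°, forward 1.8 m, then turn right 35°, forward 5.2 m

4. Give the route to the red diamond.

turn right 130°, forward 3.1 m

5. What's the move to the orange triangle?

turn right 27°, forward 3.3 m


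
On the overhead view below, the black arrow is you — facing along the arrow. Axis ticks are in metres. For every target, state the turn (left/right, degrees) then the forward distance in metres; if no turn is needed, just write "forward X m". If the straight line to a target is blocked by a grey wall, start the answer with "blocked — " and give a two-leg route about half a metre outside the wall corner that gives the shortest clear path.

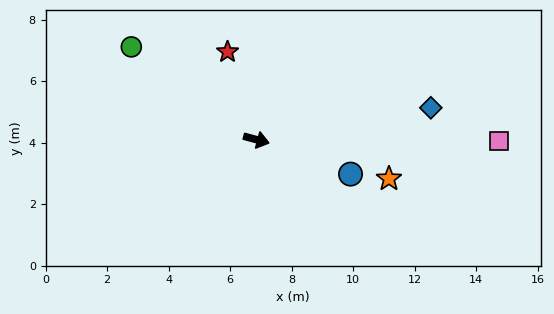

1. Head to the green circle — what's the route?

turn left 159°, forward 5.1 m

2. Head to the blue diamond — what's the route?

turn left 25°, forward 5.8 m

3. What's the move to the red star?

turn left 123°, forward 3.0 m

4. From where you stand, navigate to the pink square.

turn left 15°, forward 7.9 m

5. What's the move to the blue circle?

turn right 5°, forward 3.3 m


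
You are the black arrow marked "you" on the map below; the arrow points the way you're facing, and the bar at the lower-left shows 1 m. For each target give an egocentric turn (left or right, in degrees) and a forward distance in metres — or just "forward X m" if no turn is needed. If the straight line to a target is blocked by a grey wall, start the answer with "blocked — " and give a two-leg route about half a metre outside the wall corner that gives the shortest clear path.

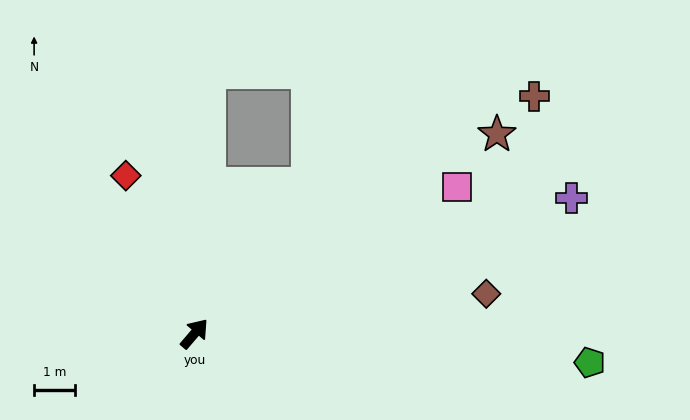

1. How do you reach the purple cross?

turn right 30°, forward 9.9 m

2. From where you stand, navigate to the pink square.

turn right 20°, forward 7.4 m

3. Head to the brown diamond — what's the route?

turn right 42°, forward 7.2 m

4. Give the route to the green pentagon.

turn right 54°, forward 9.8 m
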